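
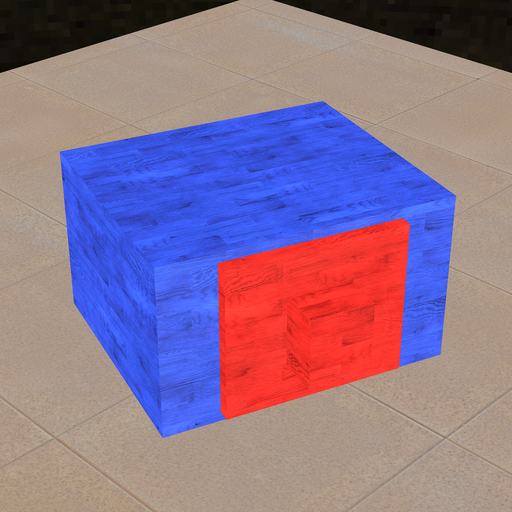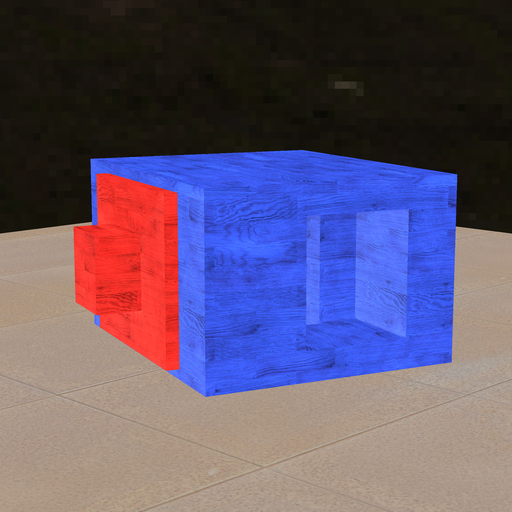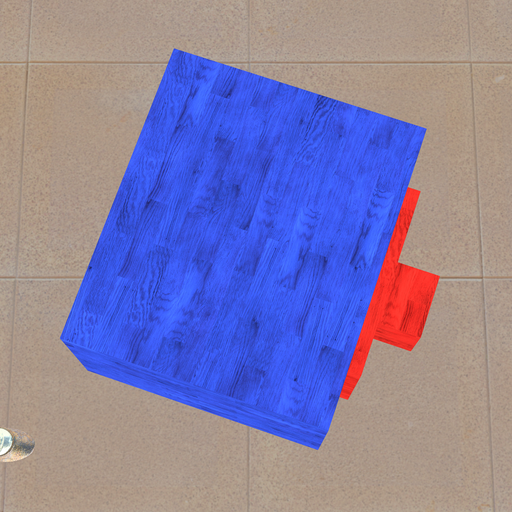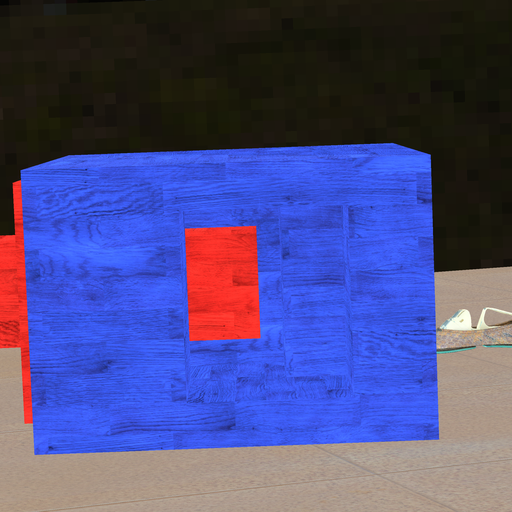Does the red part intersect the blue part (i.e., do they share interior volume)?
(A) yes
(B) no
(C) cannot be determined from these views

(B) no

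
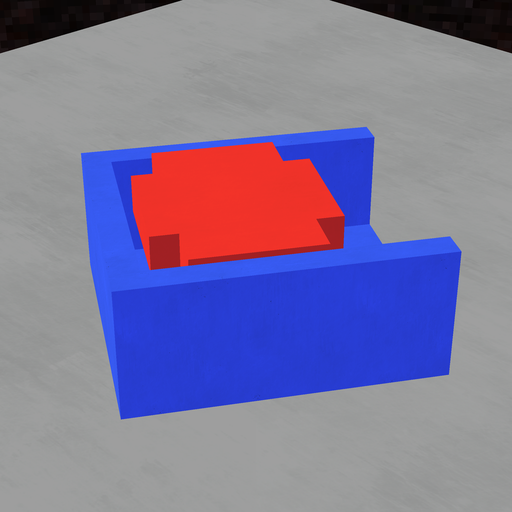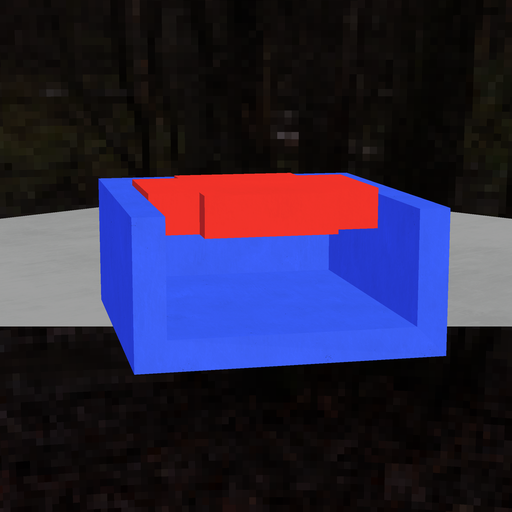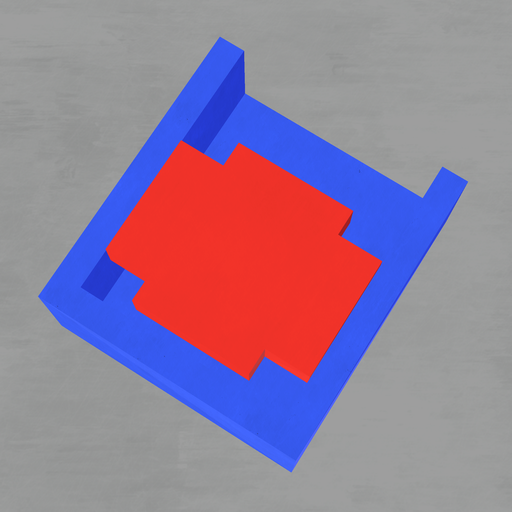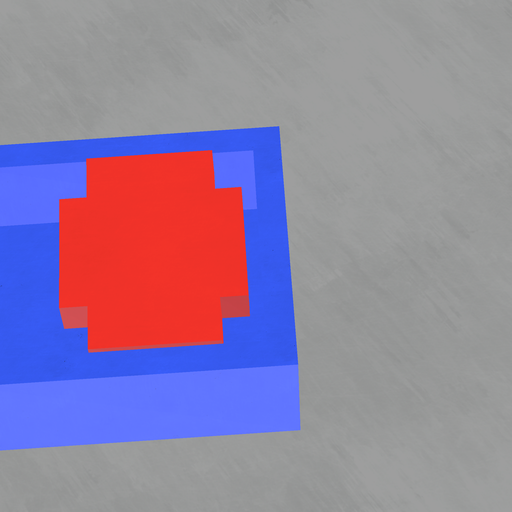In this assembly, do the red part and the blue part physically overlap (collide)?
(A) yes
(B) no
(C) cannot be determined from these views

(B) no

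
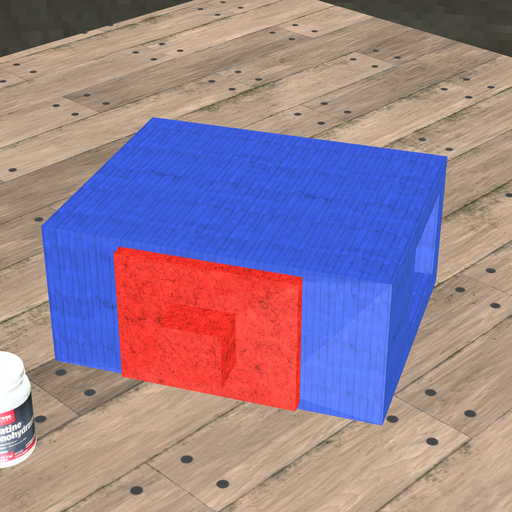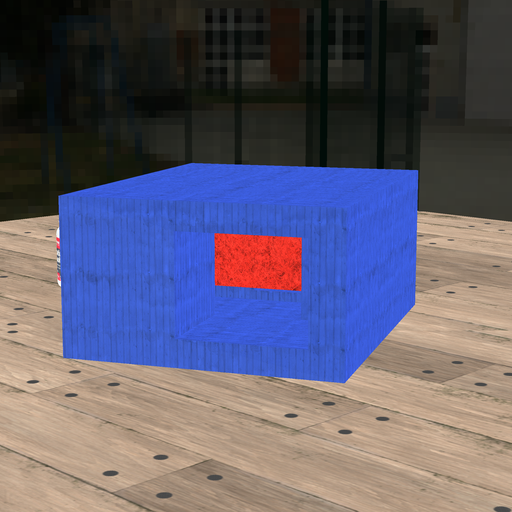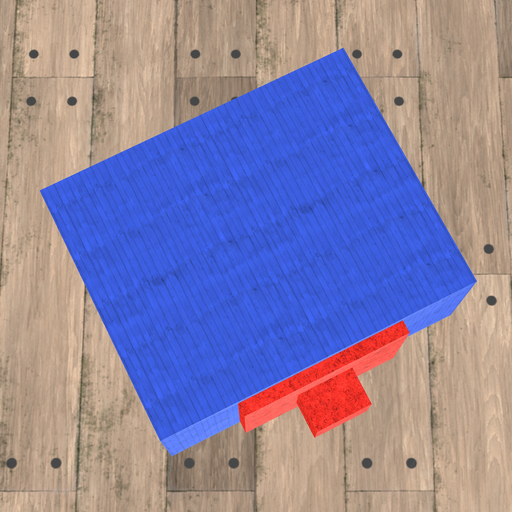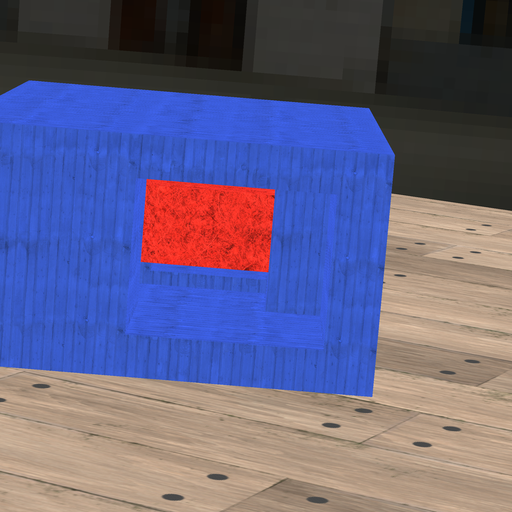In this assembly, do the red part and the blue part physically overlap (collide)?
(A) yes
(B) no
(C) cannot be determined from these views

(A) yes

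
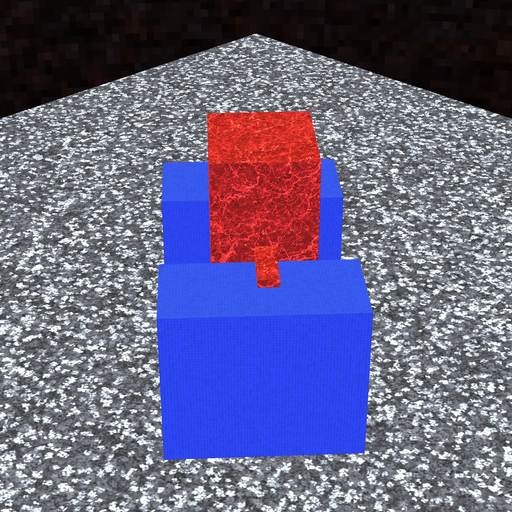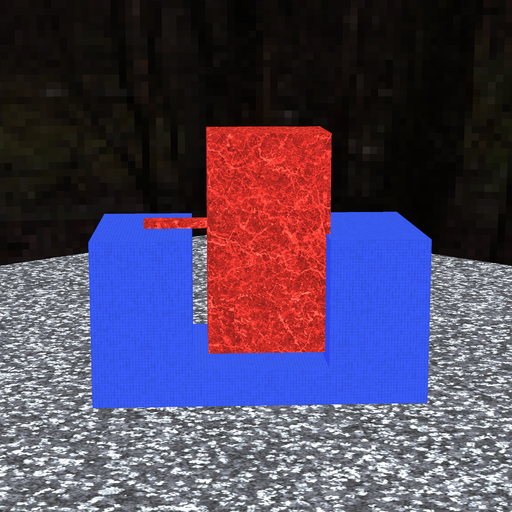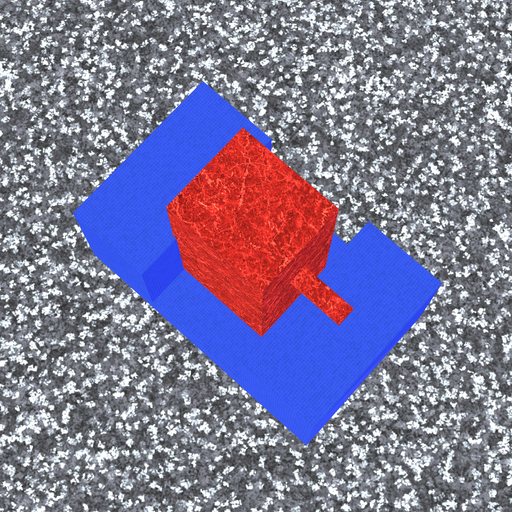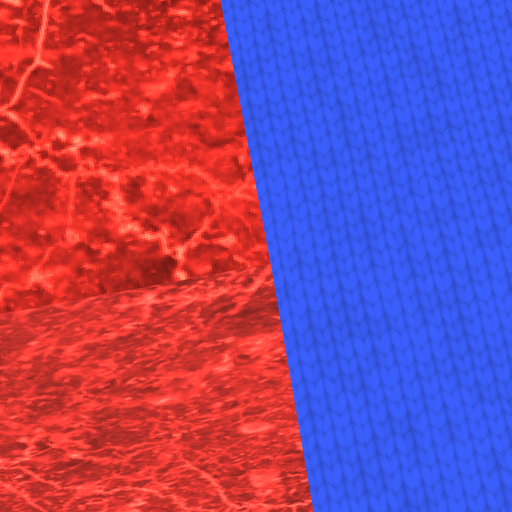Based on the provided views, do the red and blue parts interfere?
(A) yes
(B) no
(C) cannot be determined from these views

(A) yes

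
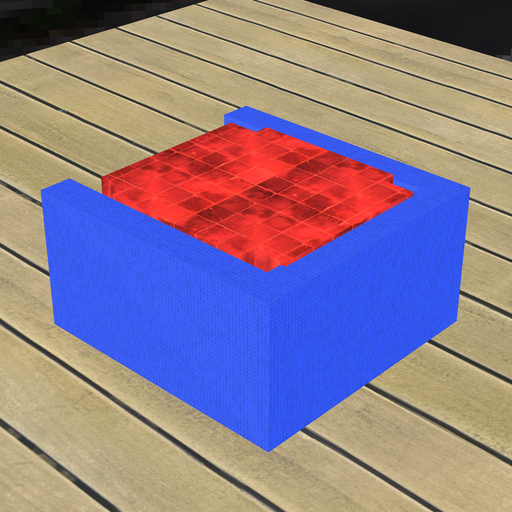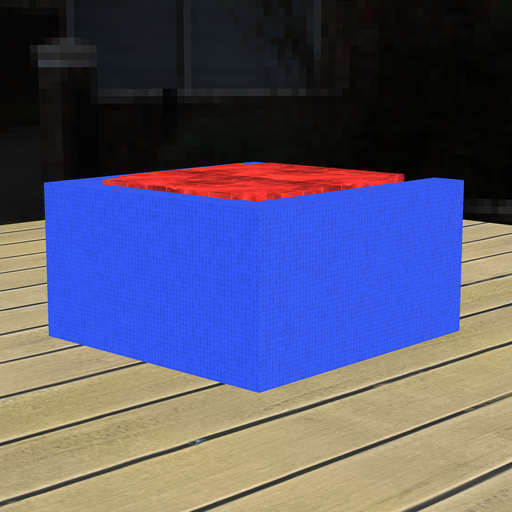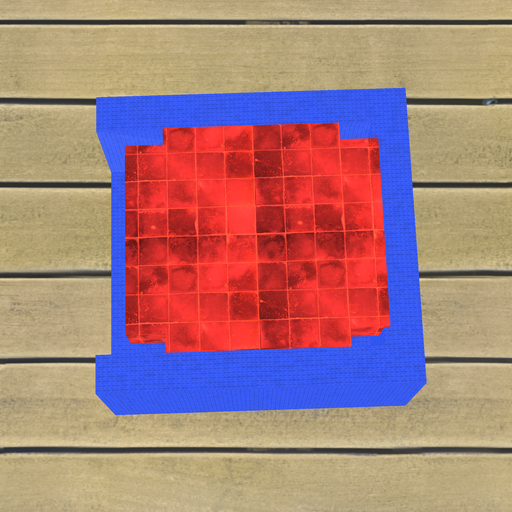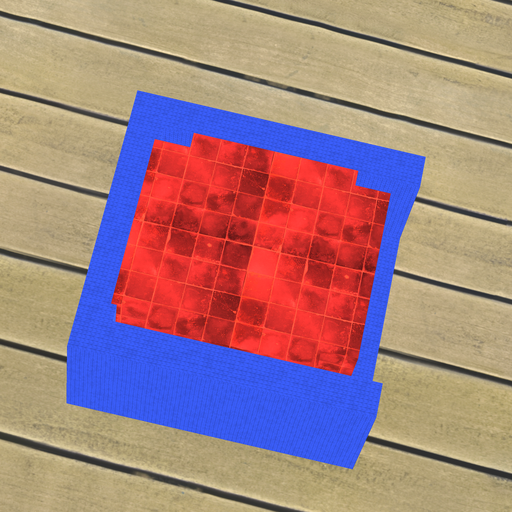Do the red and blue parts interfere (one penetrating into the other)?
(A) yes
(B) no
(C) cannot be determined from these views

(A) yes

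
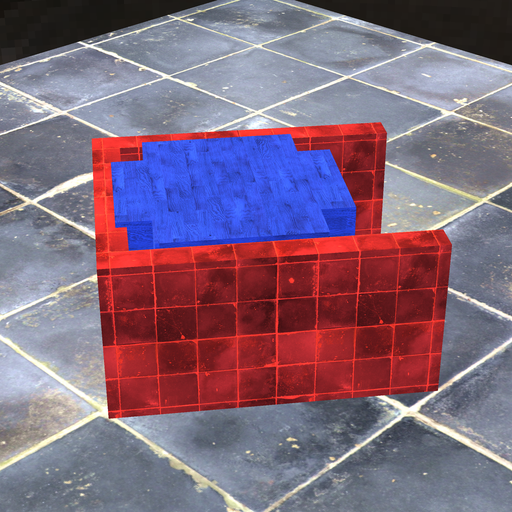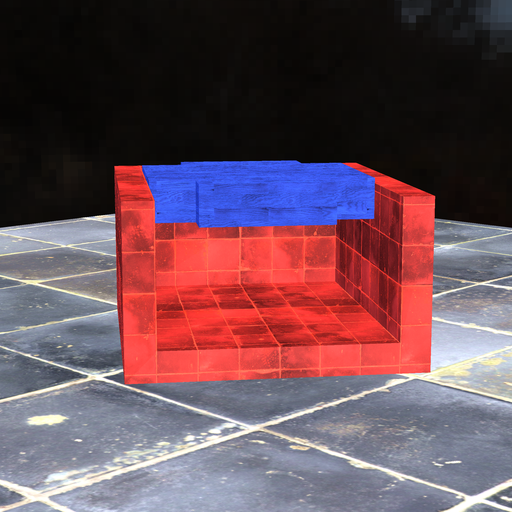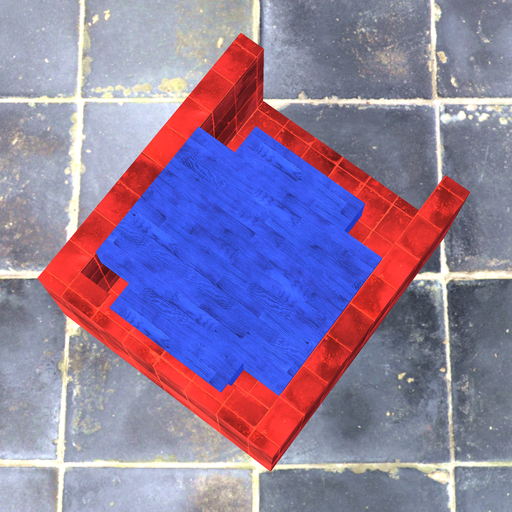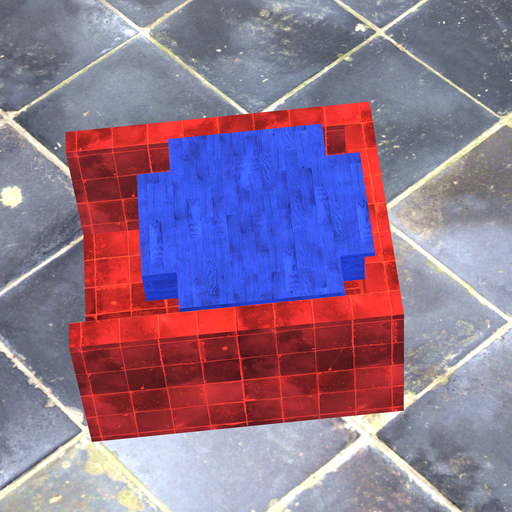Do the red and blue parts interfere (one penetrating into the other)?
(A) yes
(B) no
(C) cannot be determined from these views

(A) yes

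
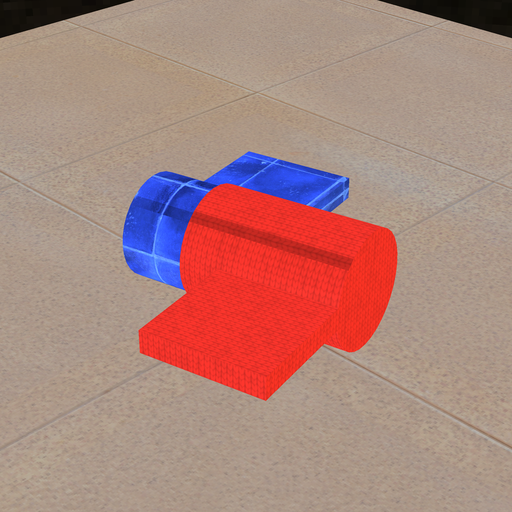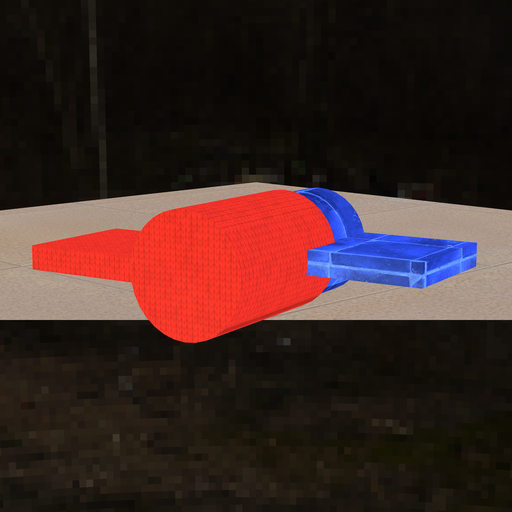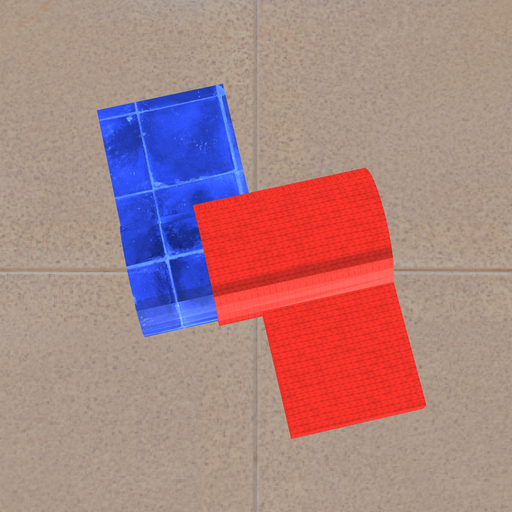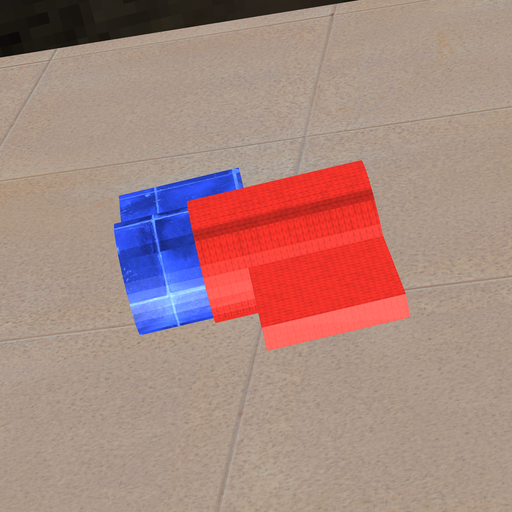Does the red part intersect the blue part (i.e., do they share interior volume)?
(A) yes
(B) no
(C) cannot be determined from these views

(A) yes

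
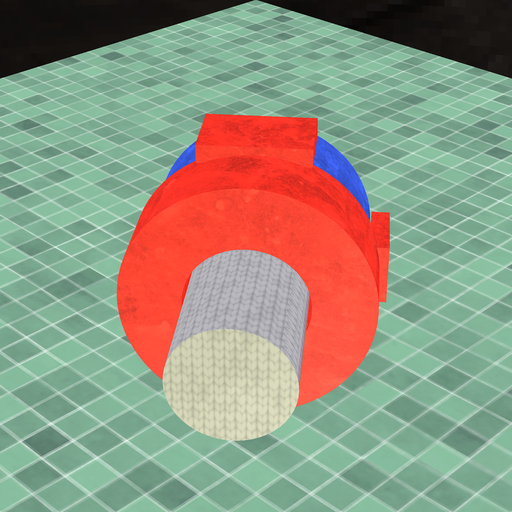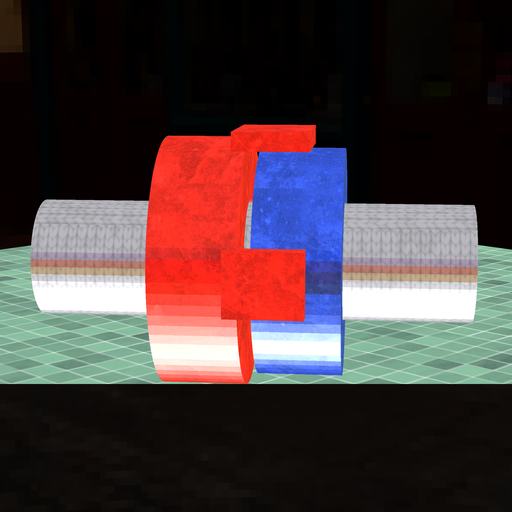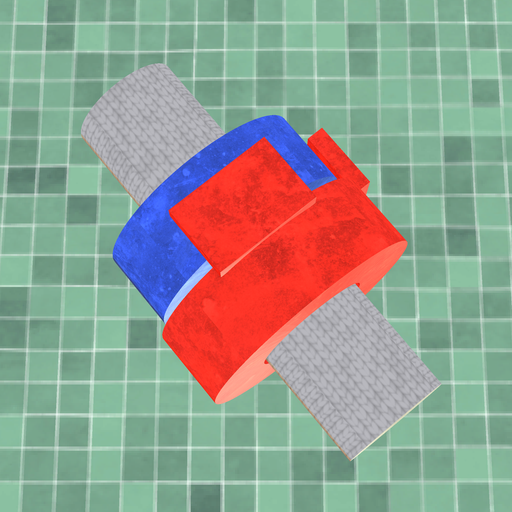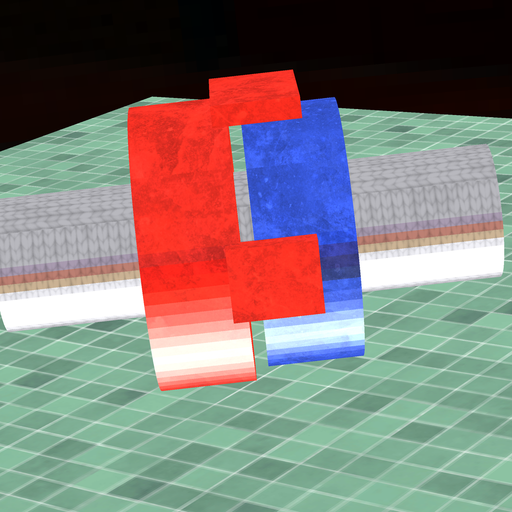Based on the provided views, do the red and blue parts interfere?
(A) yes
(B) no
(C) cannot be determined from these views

(B) no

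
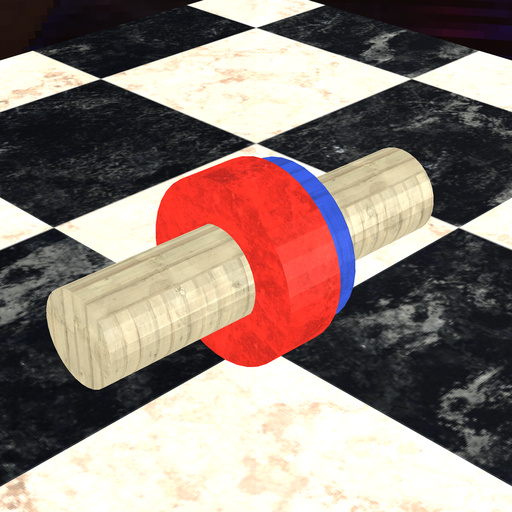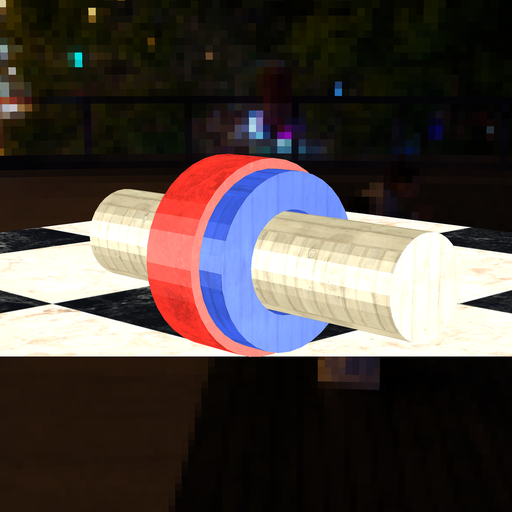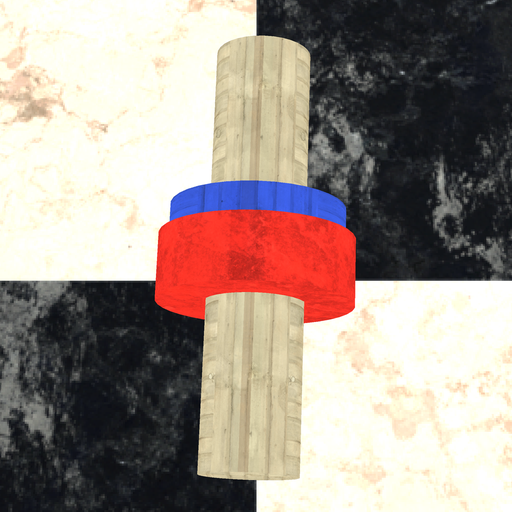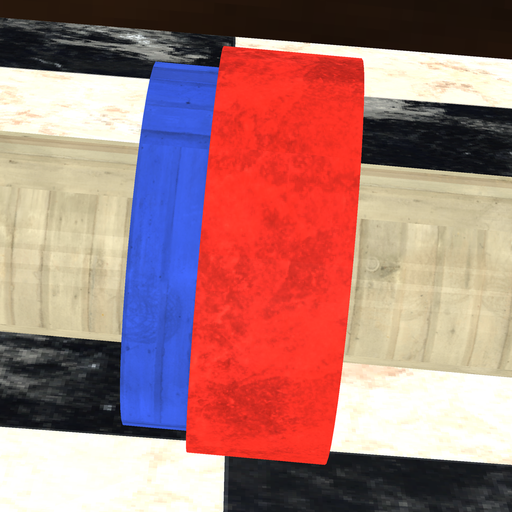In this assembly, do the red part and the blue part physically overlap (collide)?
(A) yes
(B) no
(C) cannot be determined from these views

(A) yes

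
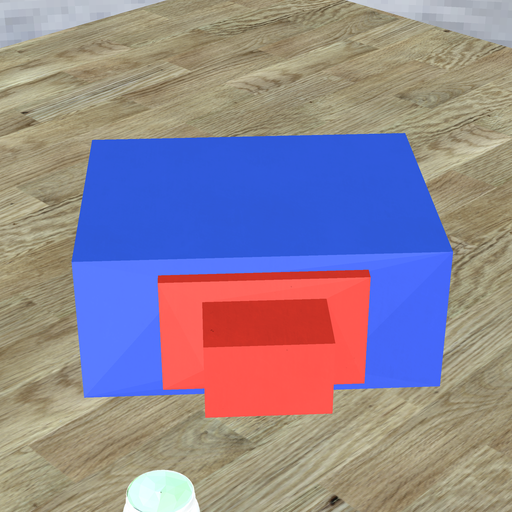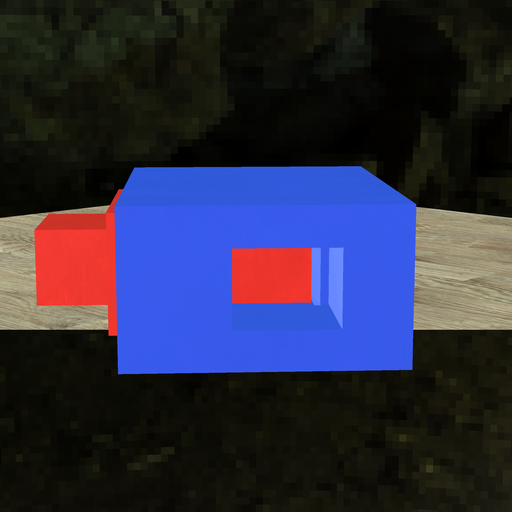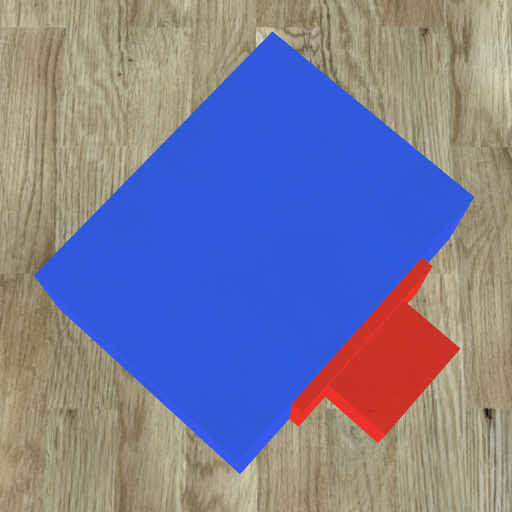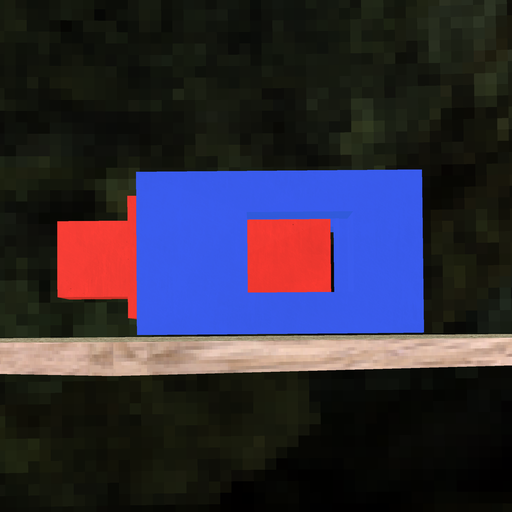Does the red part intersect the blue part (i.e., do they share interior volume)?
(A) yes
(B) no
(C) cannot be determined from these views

(B) no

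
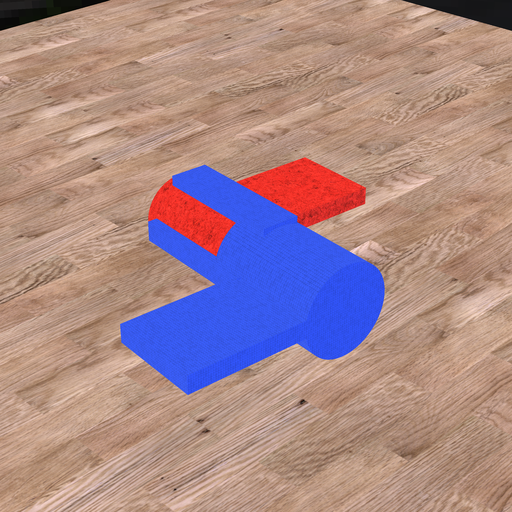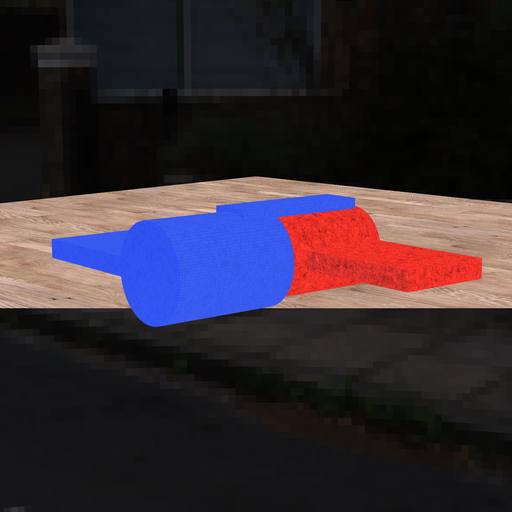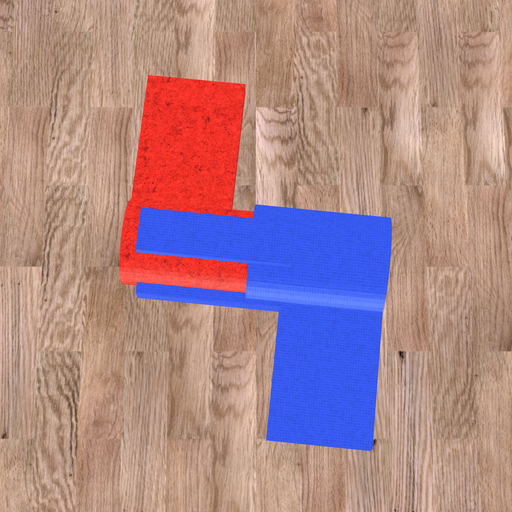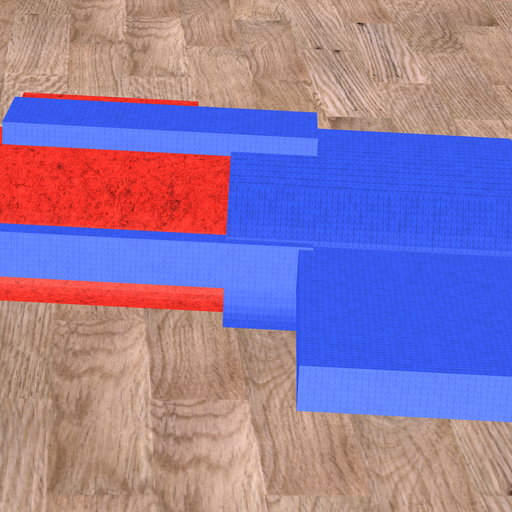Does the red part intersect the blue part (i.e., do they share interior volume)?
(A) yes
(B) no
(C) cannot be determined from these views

(A) yes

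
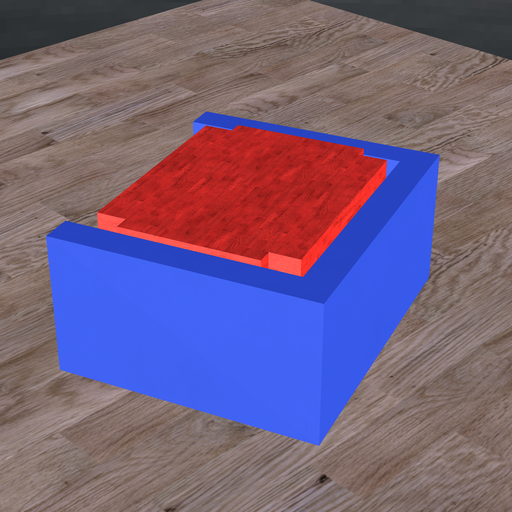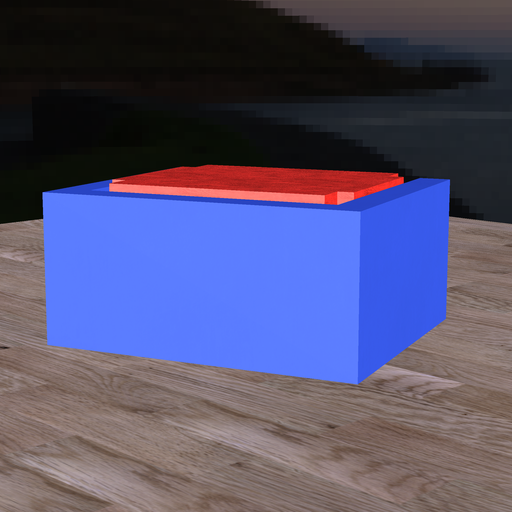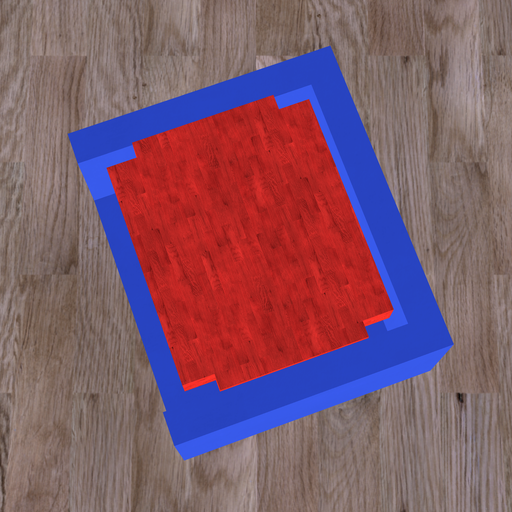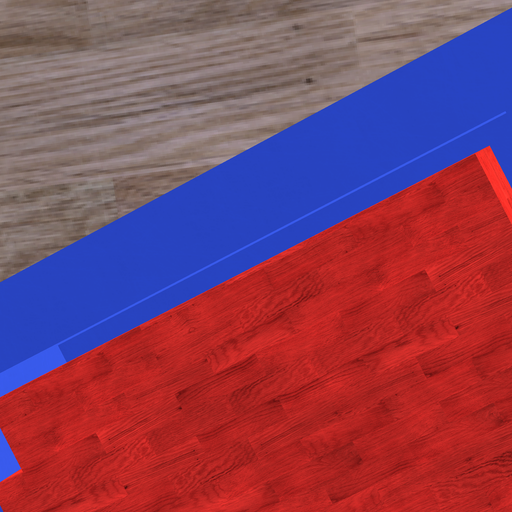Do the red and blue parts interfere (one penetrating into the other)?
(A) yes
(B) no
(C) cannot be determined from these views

(B) no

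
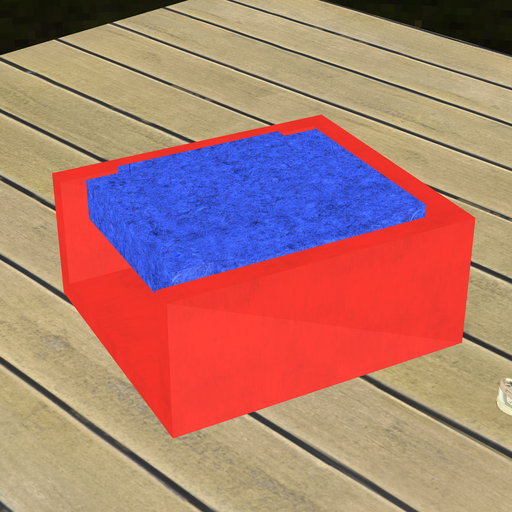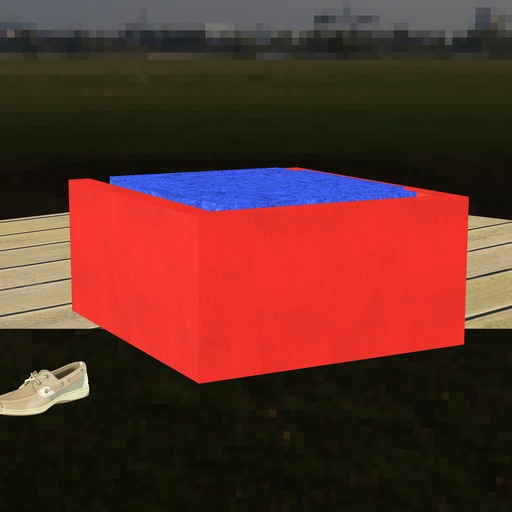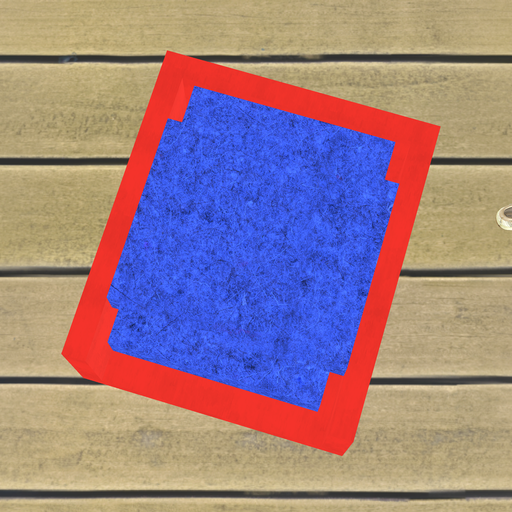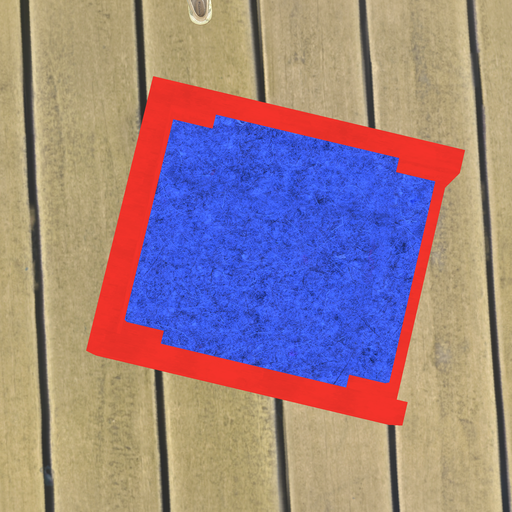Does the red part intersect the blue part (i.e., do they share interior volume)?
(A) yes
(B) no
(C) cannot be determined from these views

(B) no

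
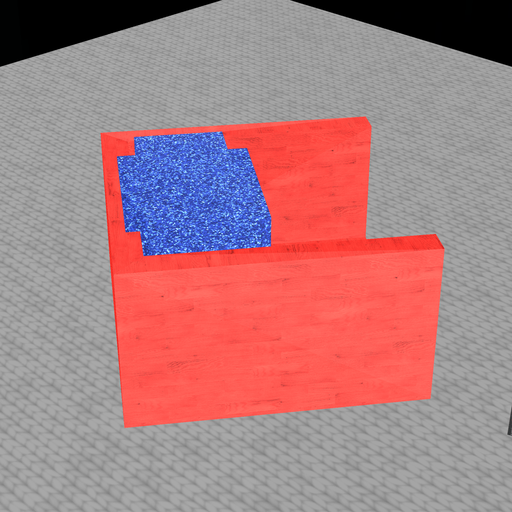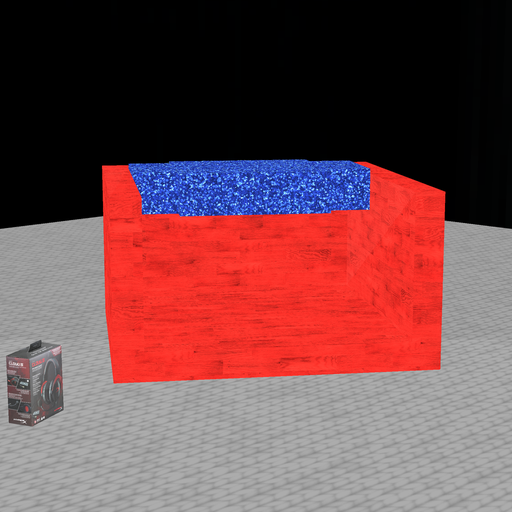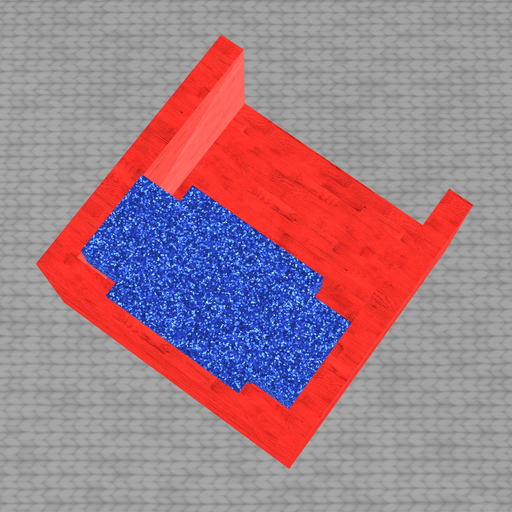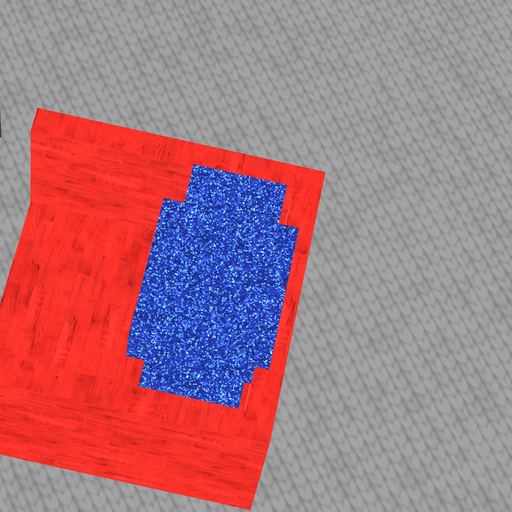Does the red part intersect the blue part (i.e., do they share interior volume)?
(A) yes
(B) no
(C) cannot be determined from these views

(A) yes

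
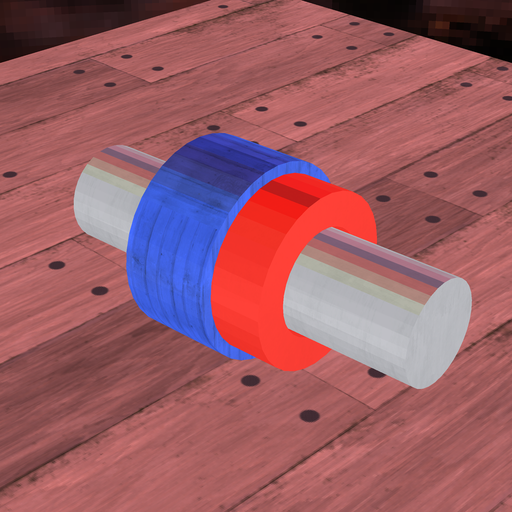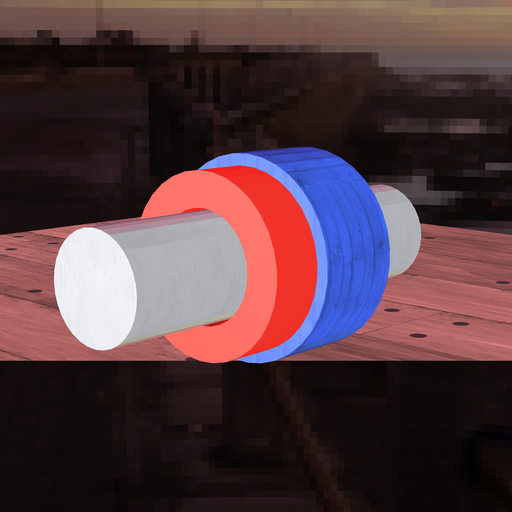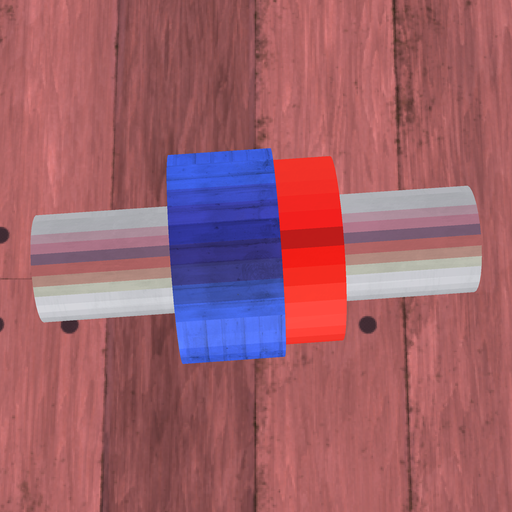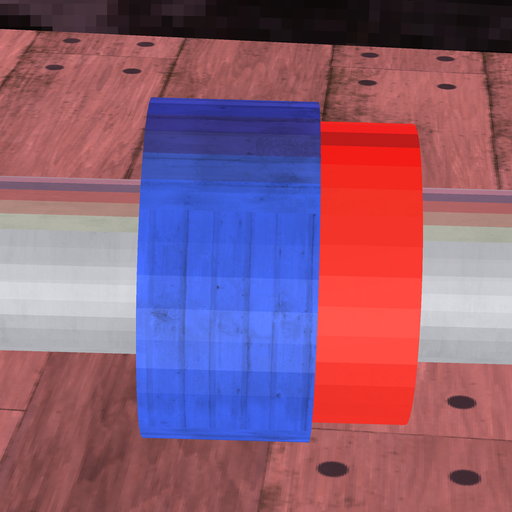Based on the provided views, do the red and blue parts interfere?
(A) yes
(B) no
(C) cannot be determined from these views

(A) yes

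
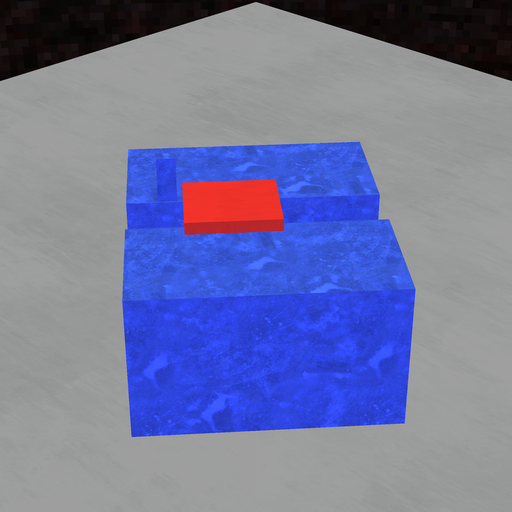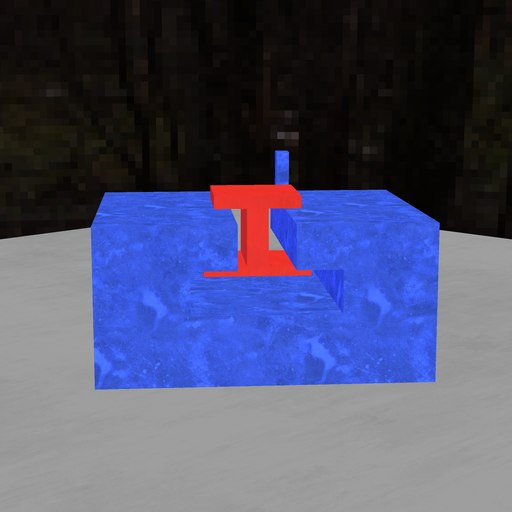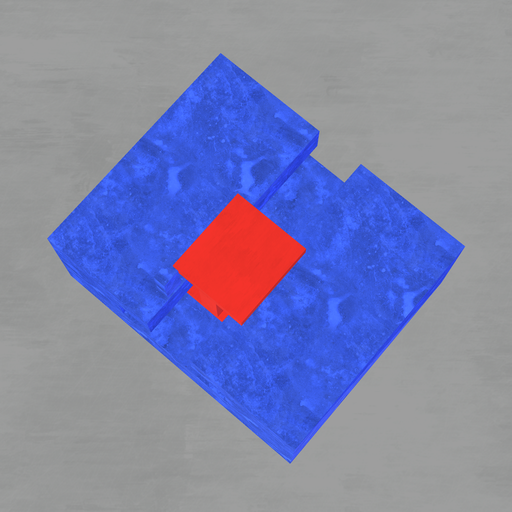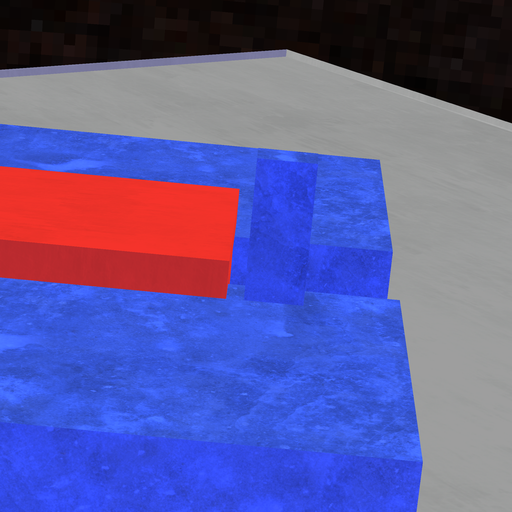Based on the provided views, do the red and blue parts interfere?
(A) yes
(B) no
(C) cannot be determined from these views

(B) no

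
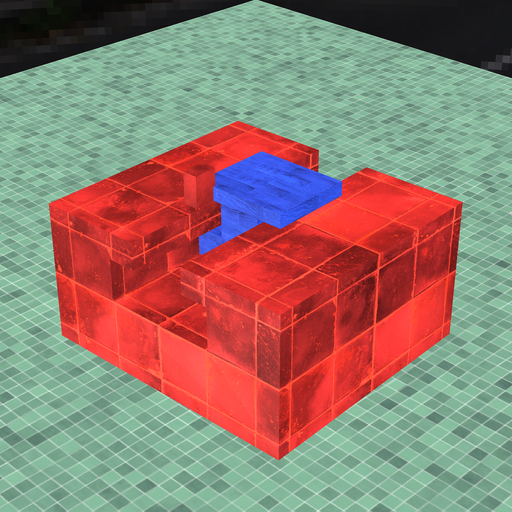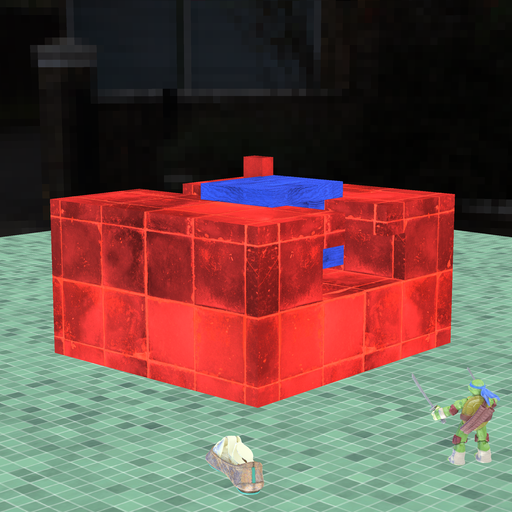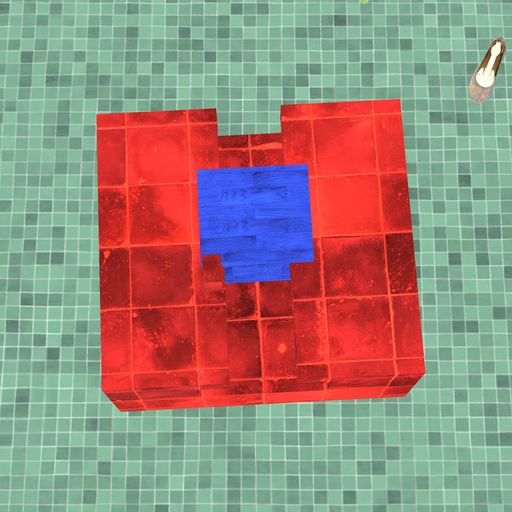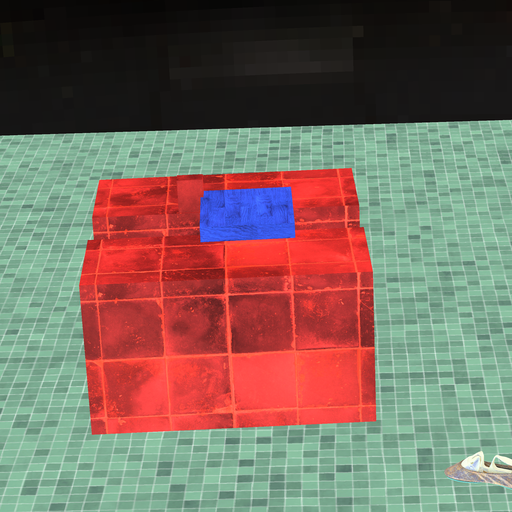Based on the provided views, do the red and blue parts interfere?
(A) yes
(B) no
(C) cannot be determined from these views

(A) yes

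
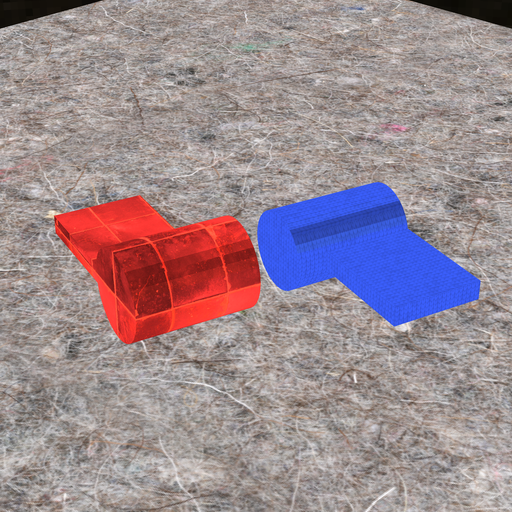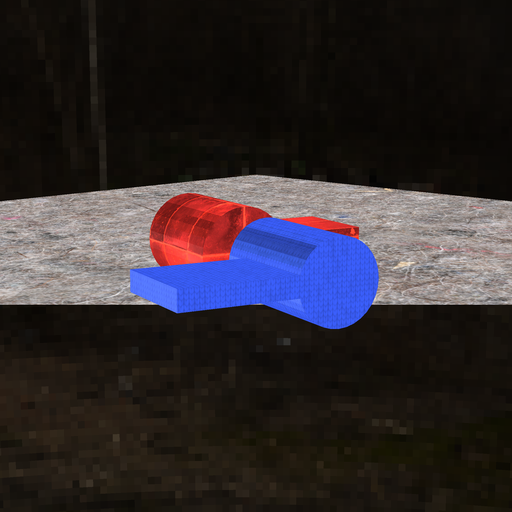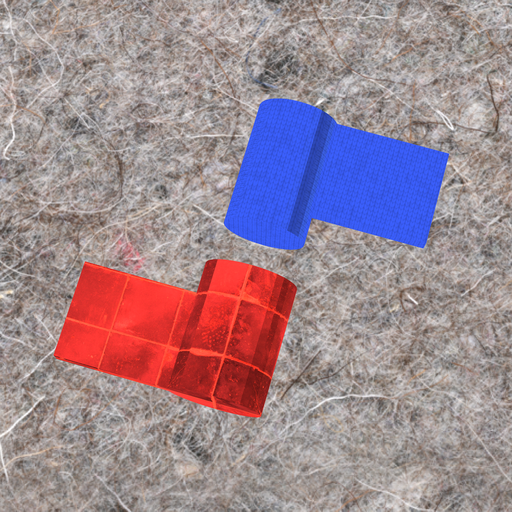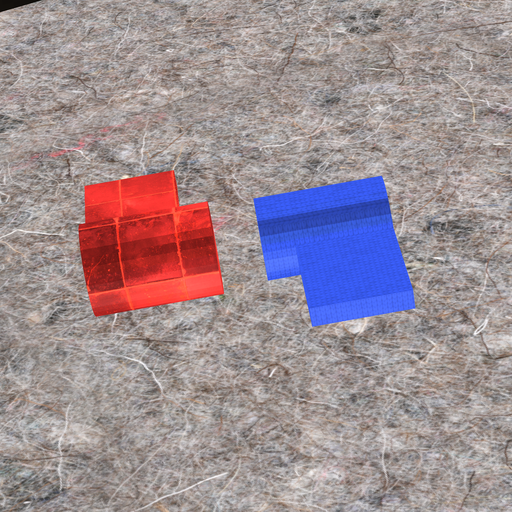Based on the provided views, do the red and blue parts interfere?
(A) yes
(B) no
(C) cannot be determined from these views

(B) no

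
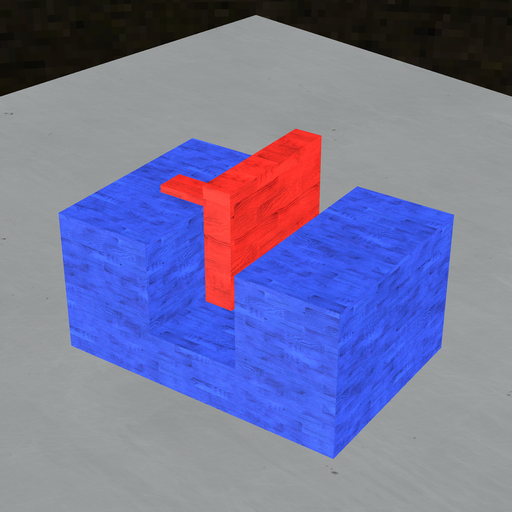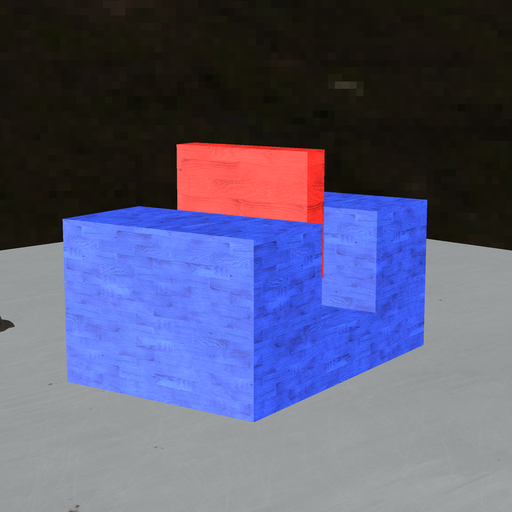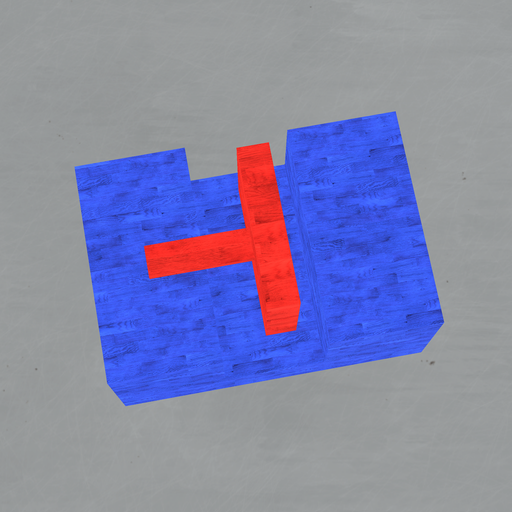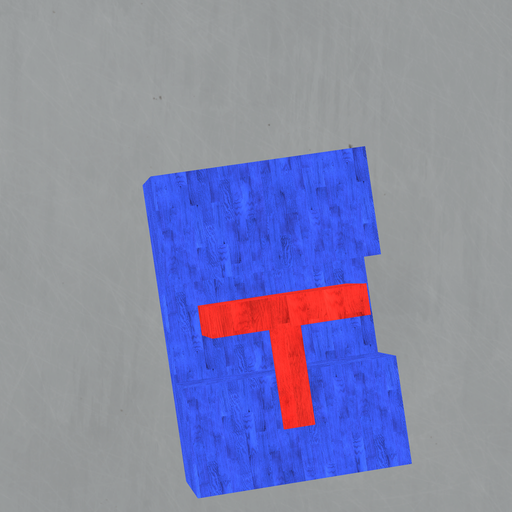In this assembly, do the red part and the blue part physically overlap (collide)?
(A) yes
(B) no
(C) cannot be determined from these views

(B) no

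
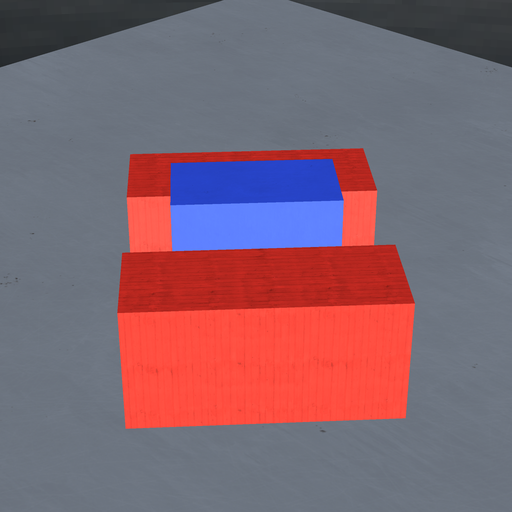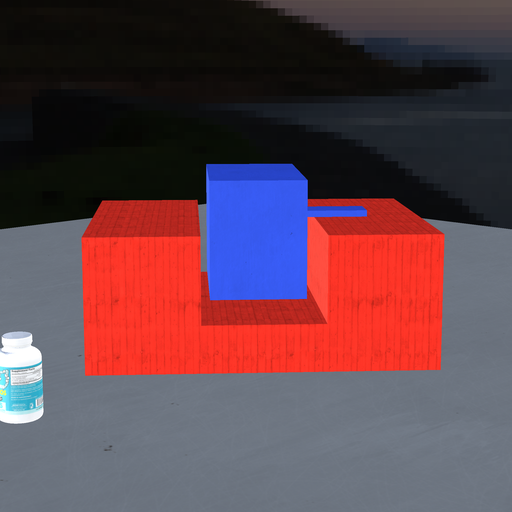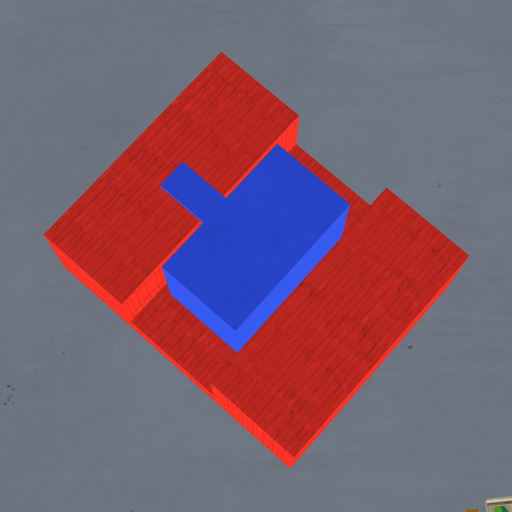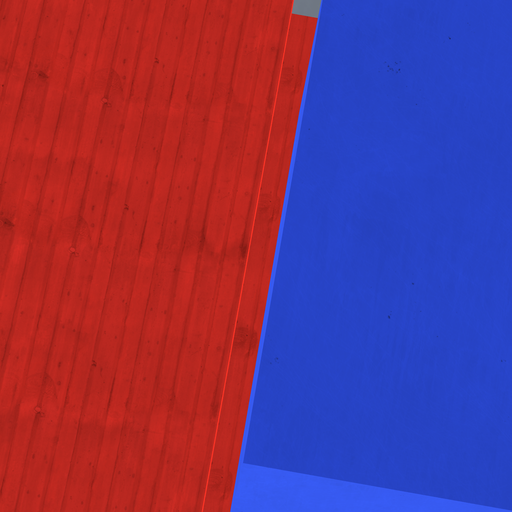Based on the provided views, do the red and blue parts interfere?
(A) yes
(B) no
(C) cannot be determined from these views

(B) no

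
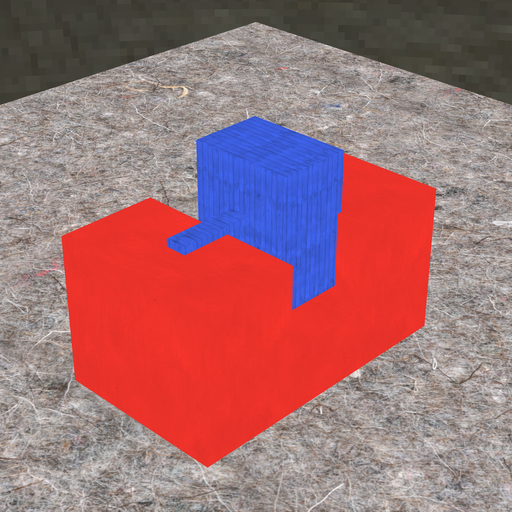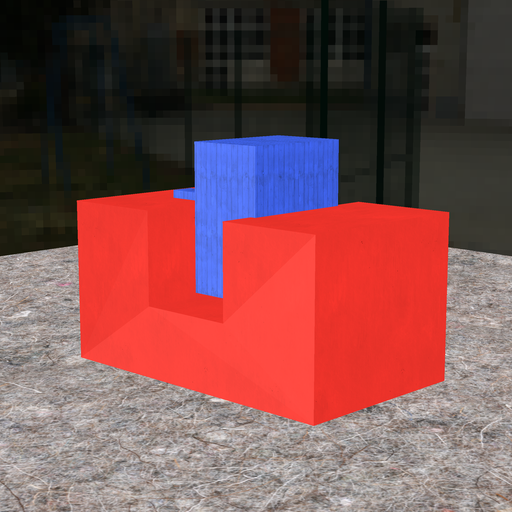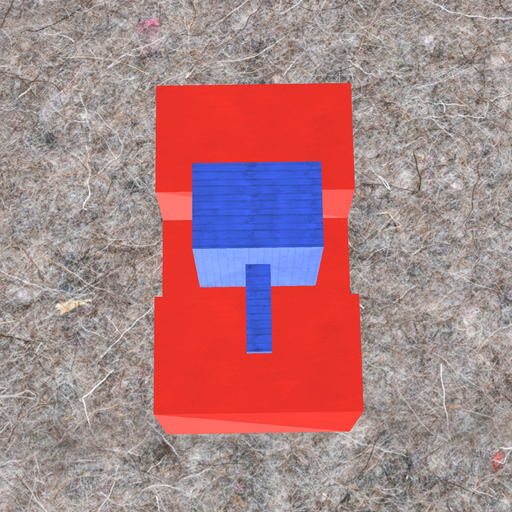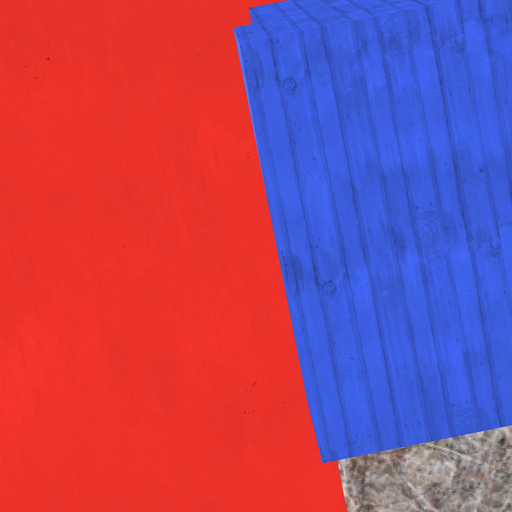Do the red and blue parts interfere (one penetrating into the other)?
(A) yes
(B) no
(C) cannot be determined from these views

(A) yes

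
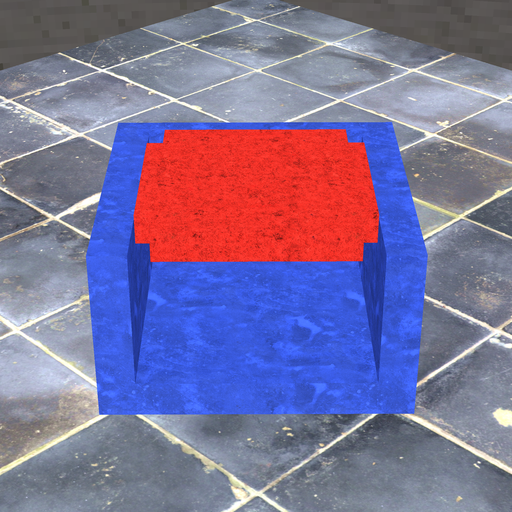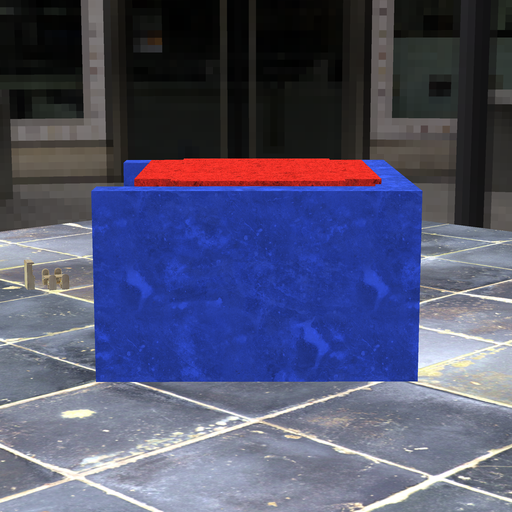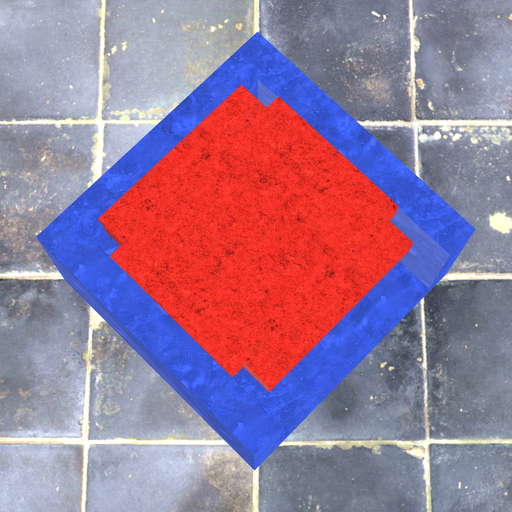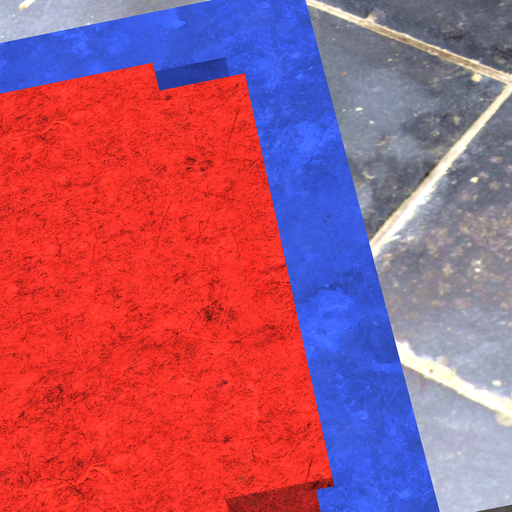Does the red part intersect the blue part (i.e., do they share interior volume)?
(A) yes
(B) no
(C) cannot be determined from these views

(A) yes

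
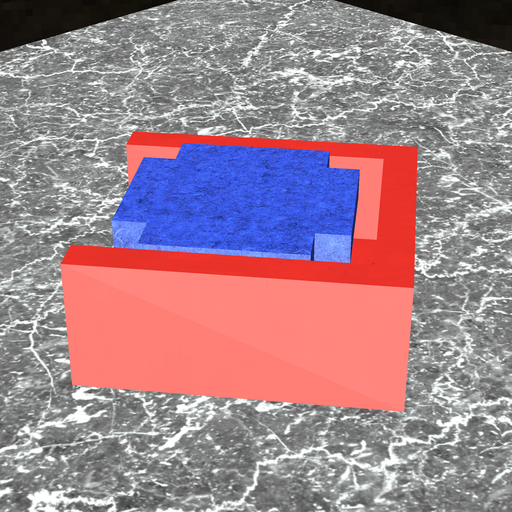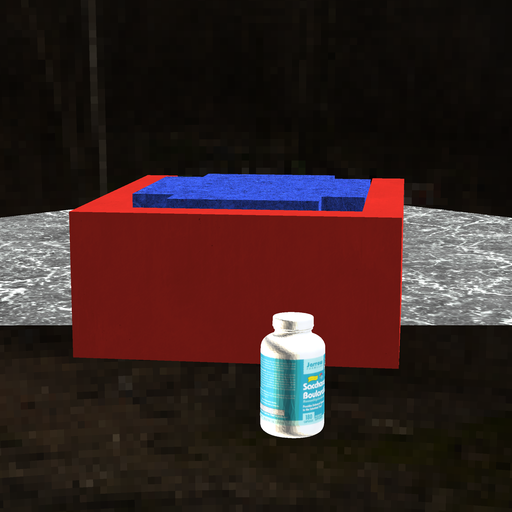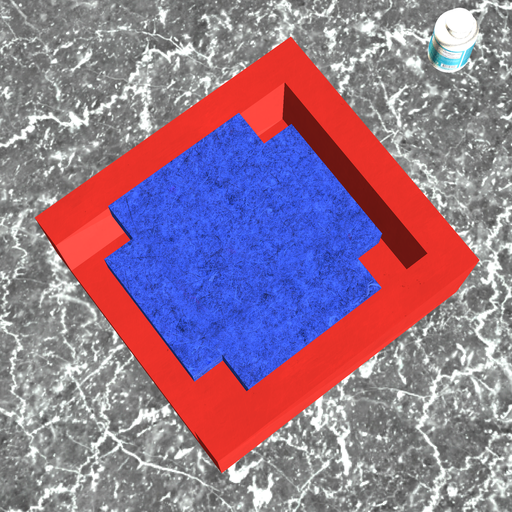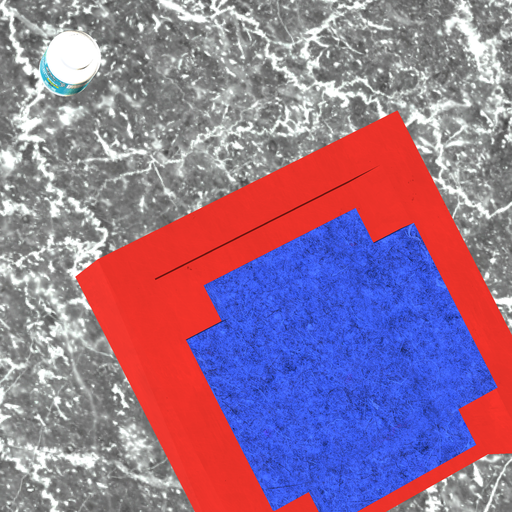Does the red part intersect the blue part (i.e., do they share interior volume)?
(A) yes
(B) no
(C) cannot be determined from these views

(B) no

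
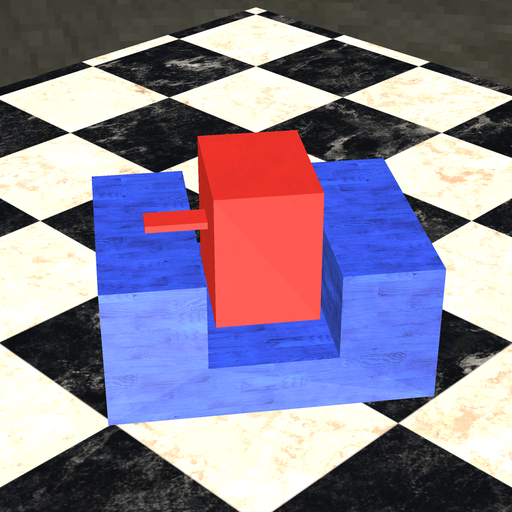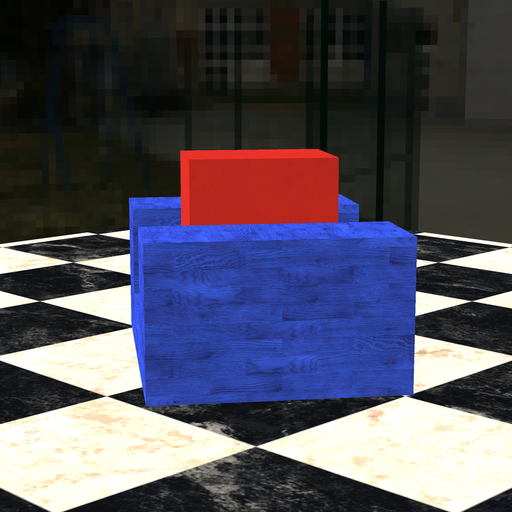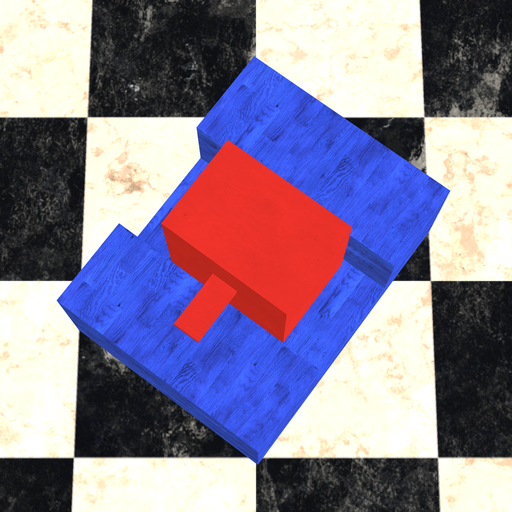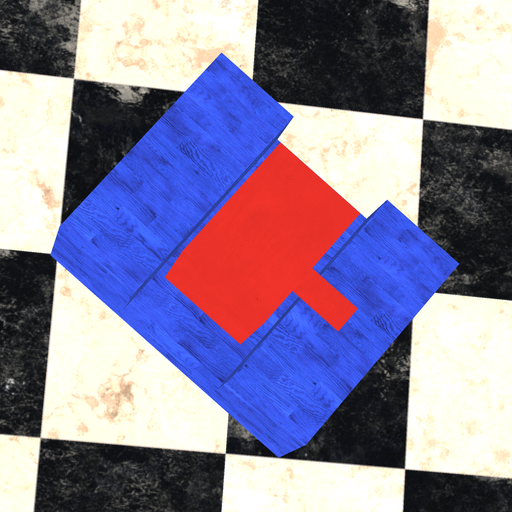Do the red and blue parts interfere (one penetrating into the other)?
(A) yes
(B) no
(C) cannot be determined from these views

(B) no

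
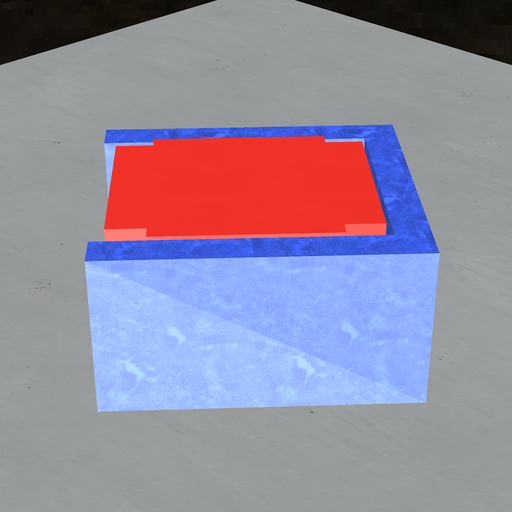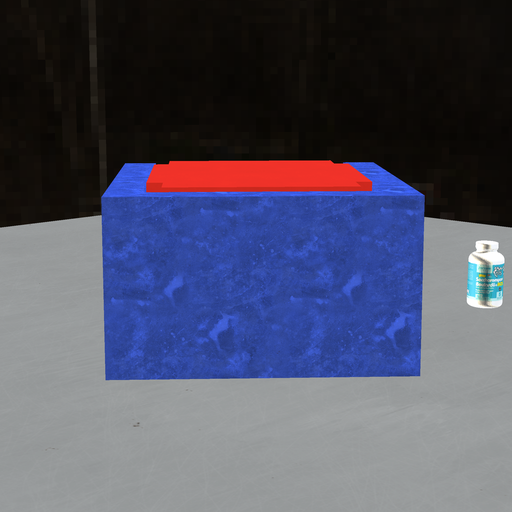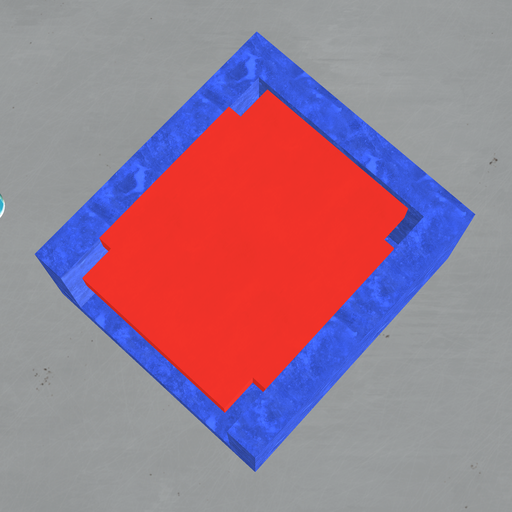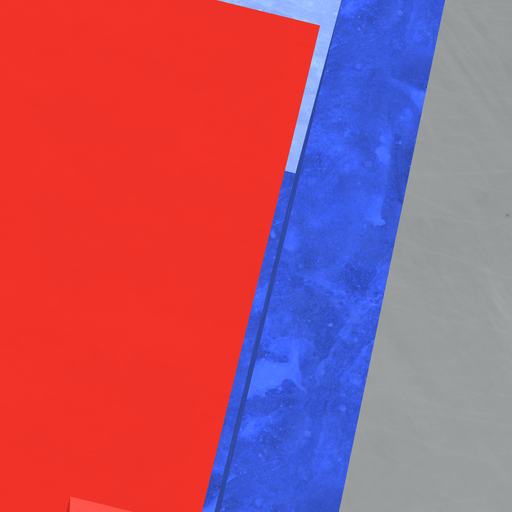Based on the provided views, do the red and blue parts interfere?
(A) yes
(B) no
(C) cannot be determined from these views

(B) no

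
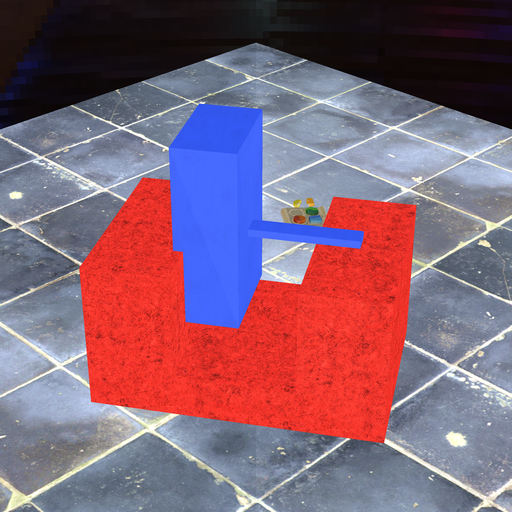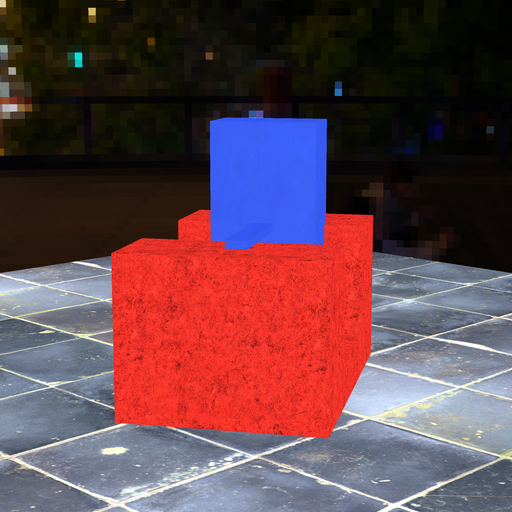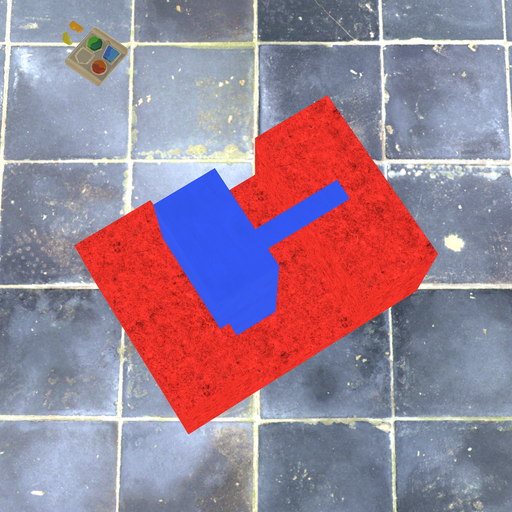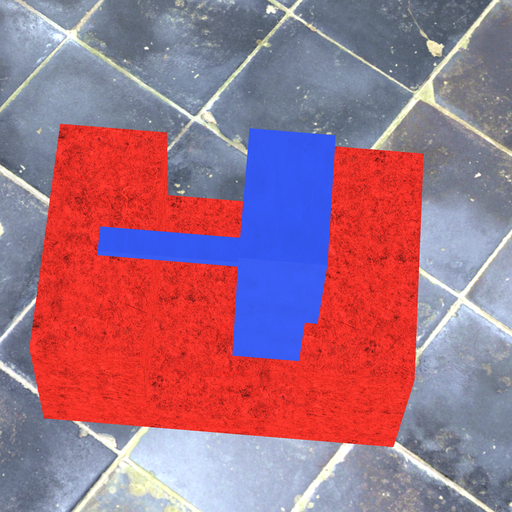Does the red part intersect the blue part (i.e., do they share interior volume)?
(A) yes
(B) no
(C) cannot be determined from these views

(A) yes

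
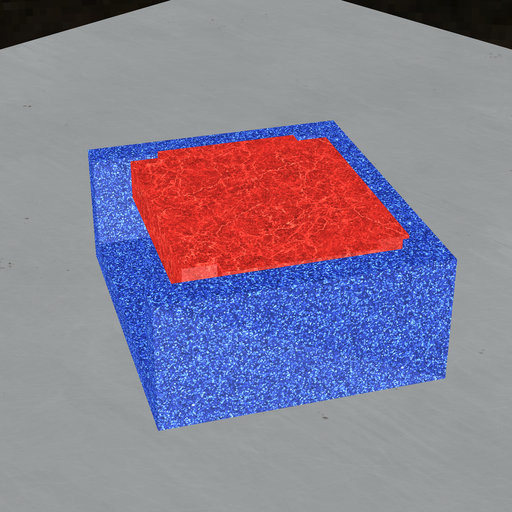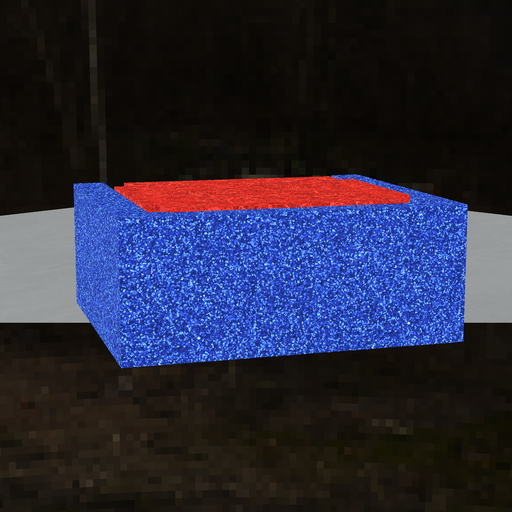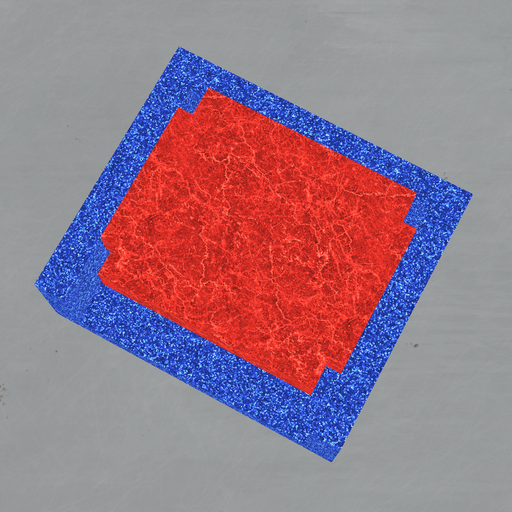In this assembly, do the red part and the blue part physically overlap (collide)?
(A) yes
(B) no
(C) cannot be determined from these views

(A) yes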